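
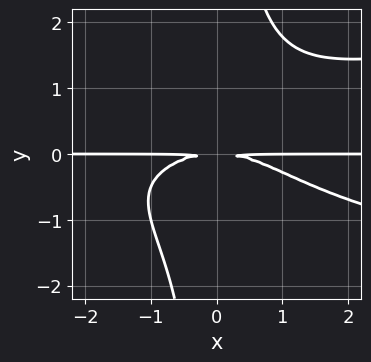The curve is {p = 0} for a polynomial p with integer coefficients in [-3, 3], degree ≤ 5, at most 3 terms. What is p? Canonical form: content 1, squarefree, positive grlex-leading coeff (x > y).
(a) The degree is 4 — a generic line meets the curve in up to 4 points.
(b) Checking where it meets the axes: every point of the x-axis in the box is on the curve.
(c) Fitting integer coefficients to these (and the overall shape) gives p.

2*x*y^3 - x^2*y - 3*y^2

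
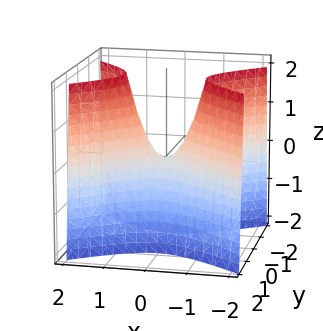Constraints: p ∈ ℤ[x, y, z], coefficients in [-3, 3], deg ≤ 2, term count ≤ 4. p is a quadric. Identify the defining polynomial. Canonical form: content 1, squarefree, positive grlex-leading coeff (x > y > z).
(a) Degree: a saddle surface; a quadric, so deg p = 2.
(b) Symmetries: it's symmetric under y → −y, forcing even powers of y; it's symmetric under x → −x, forcing even powers of x.
(c) Checking where it meets the axes: it meets the y-axis at y = 0 (among the integer gridlines); one z-axis crossing is at z = 0; it crosses the x-axis at the gridline x = 0.
(d) These observations pin down the coefficients.

2*x^2 - 3*y^2 - z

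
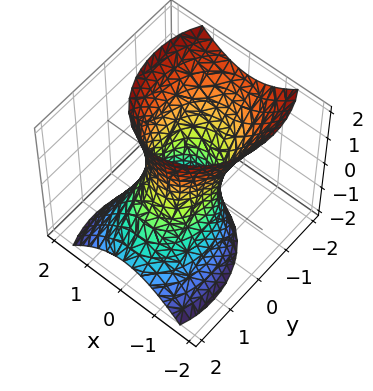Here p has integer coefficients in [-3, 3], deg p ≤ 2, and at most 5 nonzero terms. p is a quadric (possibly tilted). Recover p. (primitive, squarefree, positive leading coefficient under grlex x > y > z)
3*x^2 + 2*y^2 + 2*y*z - z^2 - 2

(a) deg p = 2. No degree-1 surface has this shape.
(b) From the visible intercepts: among the integer gridlines, it crosses the y-axis at y ∈ {-1, 1}; it misses every integer gridline on the z-axis.
(c) Assembling these constraints gives the stated polynomial.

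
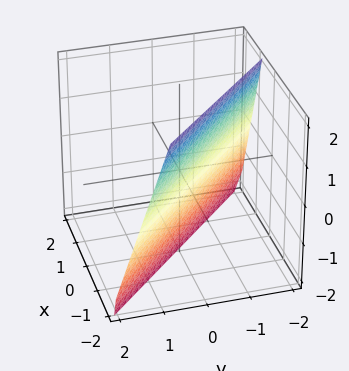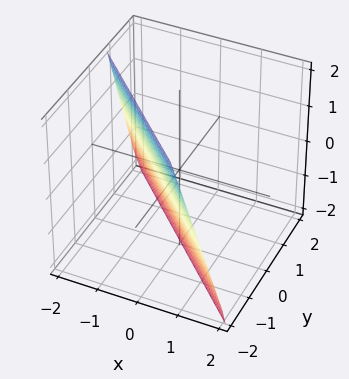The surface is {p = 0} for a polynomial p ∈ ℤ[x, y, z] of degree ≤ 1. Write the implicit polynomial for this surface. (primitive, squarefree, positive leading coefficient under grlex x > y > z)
First, degree: every cross-section is a straight line — this is a plane, so deg p = 1.
Then, checking where it meets the axes: one z-axis crossing is at z = -2.
Finally, fitting integer coefficients to these (and the overall shape) gives p.

3*x + 3*y + z + 2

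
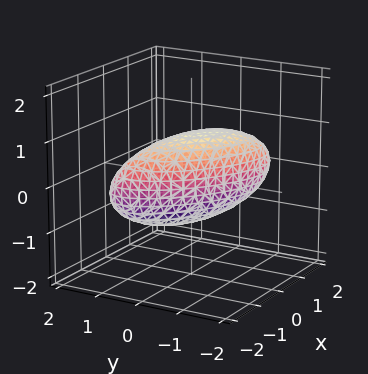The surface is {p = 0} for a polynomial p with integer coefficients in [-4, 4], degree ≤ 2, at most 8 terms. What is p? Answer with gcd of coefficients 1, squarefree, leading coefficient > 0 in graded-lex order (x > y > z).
2*x^2 + 3*x*y + 3*y^2 + y*z + 3*z^2 - 3

The degree is 2 — the shape is more complex than any degree-1 surface.
Reading off the gridlines: the y-axis gridline crossings are at y ∈ {-1, 1}; the z-axis gridline crossings are at z ∈ {-1, 1}.
Together with the visible shape, these determine p as stated.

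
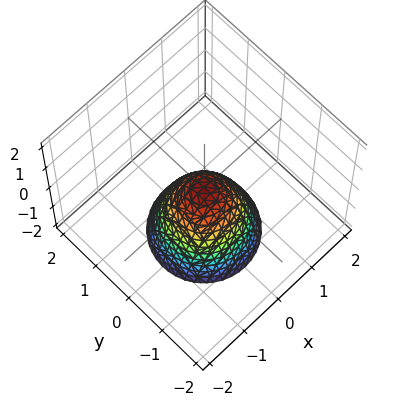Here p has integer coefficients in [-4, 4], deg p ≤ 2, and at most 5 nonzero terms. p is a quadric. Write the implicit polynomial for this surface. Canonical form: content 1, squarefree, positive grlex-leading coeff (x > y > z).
3*x^2 + 3*y^2 + 2*z

First, the degree is 2 — a paraboloid; a quadric.
Then, symmetry: the z-axis is an axis of rotation, so x and y enter only as x² + y².
Next, observable constraints: one y-axis crossing is at y = 0; it meets the z-axis at z = 0 (among the integer gridlines); a circular section at z = -1 has radius between 0 and 1.
Finally, matching integer coefficients to the picture gives p.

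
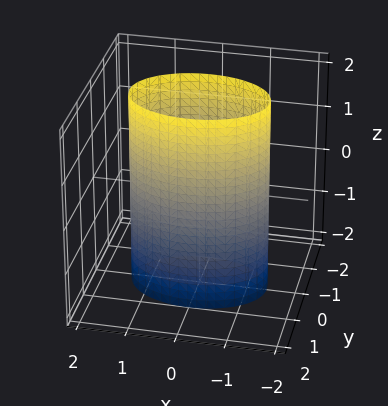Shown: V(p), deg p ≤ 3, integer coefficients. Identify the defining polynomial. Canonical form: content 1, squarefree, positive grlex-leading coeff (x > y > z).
x^2 + 2*y^2 - 2

(a) deg p = 2. A cylinder; a quadric.
(b) Symmetries: the x ↦ −x reflection is a symmetry, so x appears only in even powers; it's symmetric under y → −y, forcing even powers of y; it's symmetric under z → −z, forcing even powers of z.
(c) Against the integer gridlines: among the integer gridlines, it crosses the y-axis at y ∈ {-1, 1}; the surface avoids every integer z-axis point in the box.
(d) Fitting integer coefficients to these (and the overall shape) gives p.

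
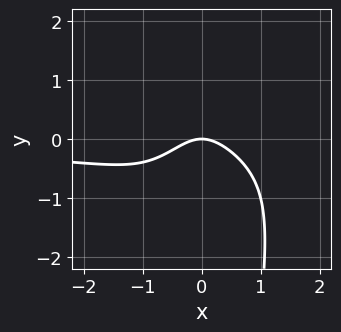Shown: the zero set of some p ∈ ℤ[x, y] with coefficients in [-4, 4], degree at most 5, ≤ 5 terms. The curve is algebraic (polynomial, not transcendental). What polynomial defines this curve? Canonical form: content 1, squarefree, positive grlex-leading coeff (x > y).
(a) Degree: a generic line meets the curve in up to 4 points, so deg p = 4.
(b) Reading off the gridlines: it meets the x-axis at x = 0 (among the integer gridlines); one y-axis crossing is at y = 0.
(c) Fitting integer coefficients to these (and the overall shape) gives p.

2*x^3*y - x^2*y^2 - 3*x^2*y - 3*x^2 - 3*y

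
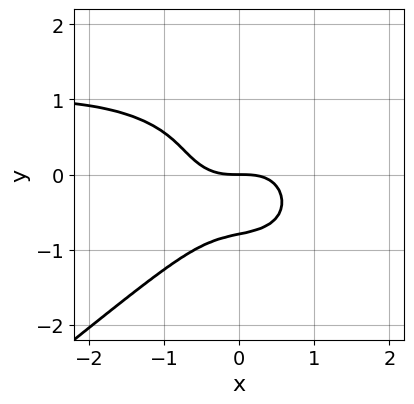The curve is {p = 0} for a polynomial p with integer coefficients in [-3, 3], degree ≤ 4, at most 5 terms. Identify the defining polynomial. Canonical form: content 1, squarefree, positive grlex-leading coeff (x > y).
1. The degree is 4 — no degree-3 curve has this shape.
2. Reading off the gridlines: it crosses the x-axis at the gridline x = 0; it meets the y-axis at y = 0 (among the integer gridlines).
3. Assembling these constraints gives the stated polynomial.

x^3*y - 2*y^4 - x^3 - x*y^2 - y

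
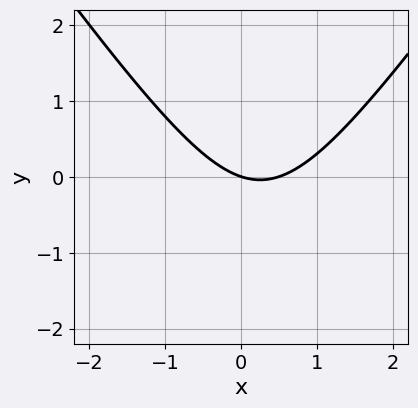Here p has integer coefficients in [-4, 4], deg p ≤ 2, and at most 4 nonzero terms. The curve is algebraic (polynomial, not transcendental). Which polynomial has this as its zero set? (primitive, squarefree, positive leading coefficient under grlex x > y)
1. The degree is 2 — the shape is more complex than any degree-1 curve.
2. Checking where it meets the axes: one y-axis crossing is at y = 0; one x-axis crossing is at x = 0.
3. Matching integer coefficients to the picture gives p.

2*x^2 - y^2 - x - 3*y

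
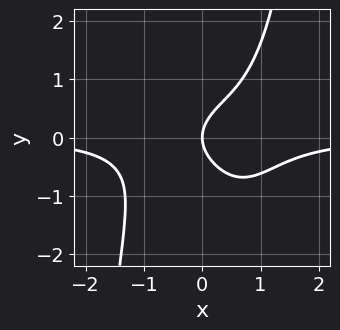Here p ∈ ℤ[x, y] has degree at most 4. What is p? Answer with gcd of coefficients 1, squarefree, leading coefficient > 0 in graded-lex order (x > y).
The degree is 4 — the shape is more complex than any degree-3 curve.
Checking where it meets the axes: one x-axis crossing is at x = 0; it crosses the y-axis at the gridline y = 0.
Putting this together gives p.

x^3*y - y^2 + x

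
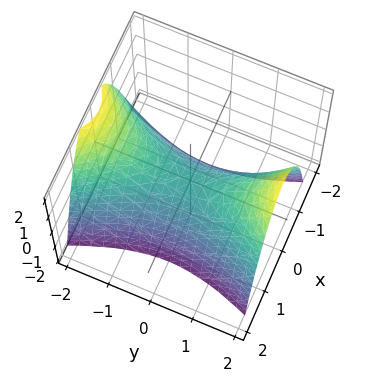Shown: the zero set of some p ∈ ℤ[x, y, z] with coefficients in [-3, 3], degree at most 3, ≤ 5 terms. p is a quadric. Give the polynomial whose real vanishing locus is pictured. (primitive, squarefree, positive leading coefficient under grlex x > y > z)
First, deg p = 2.
Then, symmetries: mirror symmetry x ↦ −x ⇒ only even powers of x; it's symmetric under y → −y, forcing even powers of y.
Next, from the visible intercepts: it meets the z-axis at z = 0 (among the integer gridlines); one x-axis crossing is at x = 0; it meets the y-axis at y = 0 (among the integer gridlines).
Finally, fitting integer coefficients to these (and the overall shape) gives p.

3*x^2 - y^2 + 2*z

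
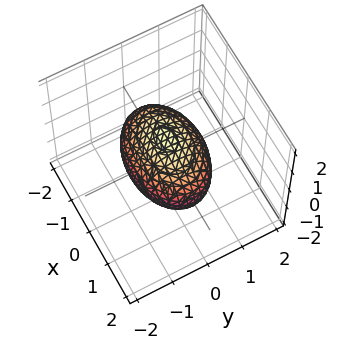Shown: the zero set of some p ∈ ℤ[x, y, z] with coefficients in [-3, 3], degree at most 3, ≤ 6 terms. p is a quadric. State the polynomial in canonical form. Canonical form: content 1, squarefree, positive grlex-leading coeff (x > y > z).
x^2 + 2*y^2 + 2*z^2 - 2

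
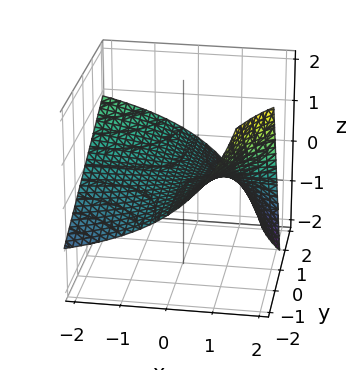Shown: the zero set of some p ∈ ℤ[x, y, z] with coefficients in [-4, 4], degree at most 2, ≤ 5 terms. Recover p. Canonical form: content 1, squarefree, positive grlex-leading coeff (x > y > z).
x*y - x*z + 3*z

(a) Degree: the shape is more complex than any degree-1 surface, so deg p = 2.
(b) From the axis intercepts and sections: it crosses the z-axis at the gridline z = 0; every point of the y-axis in the box is on the surface; every point of the x-axis in the box is on the surface.
(c) The integer polynomial consistent with all of this is the stated p.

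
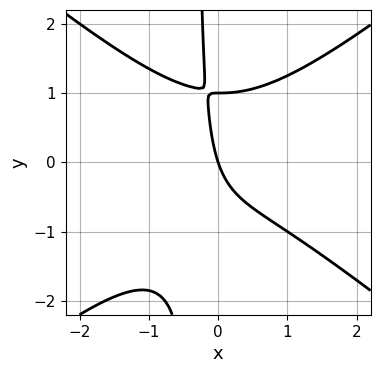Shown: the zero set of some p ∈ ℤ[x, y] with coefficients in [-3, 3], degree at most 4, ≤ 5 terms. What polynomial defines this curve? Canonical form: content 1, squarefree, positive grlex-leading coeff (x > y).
2*x^3 - 3*x*y^2 - y^2 + 3*x + y

1. deg p = 3. No degree-2 curve has this shape.
2. From the axis intercepts and sections: it meets the x-axis at x = 0 (among the integer gridlines); among the integer gridlines, it crosses the y-axis at y ∈ {0, 1}.
3. These observations pin down the coefficients.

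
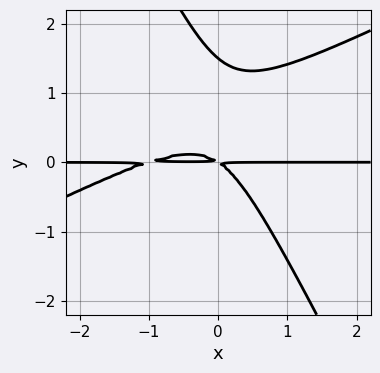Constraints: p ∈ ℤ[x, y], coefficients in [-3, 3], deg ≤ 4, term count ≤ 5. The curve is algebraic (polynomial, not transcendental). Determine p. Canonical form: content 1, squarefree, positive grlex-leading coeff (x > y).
2*x^2*y - 3*x*y^2 - 2*y^3 + 2*x*y + 3*y^2

(a) The degree is 3 — a generic line meets the curve in up to 3 points.
(b) From the axis intercepts and sections: every point of the x-axis in the box is on the curve.
(c) Solving for integer coefficients yields p as stated.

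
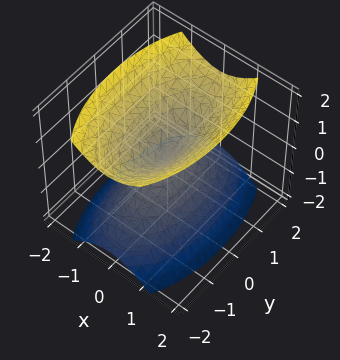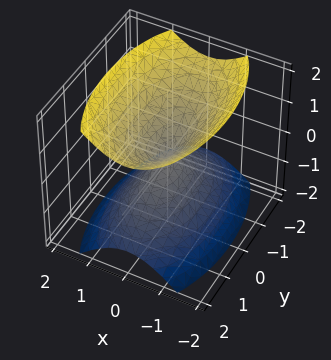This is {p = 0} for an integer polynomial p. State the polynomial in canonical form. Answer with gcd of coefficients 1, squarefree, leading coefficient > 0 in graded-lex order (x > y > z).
3*x^2 + y^2 - 2*z^2

1. The picture has 2 separate pieces. They look like related sheets of one shape, so recover p as a whole.
2. deg p = 2. A double cone through the origin; a quadric.
3. Symmetries: it's symmetric under z → −z, forcing even powers of z; it's symmetric under y → −y, forcing even powers of y; mirror symmetry x ↦ −x ⇒ only even powers of x.
4. From the visible intercepts: one z-axis crossing is at z = 0; one y-axis crossing is at y = 0.
5. The integer polynomial consistent with all of this is the stated p.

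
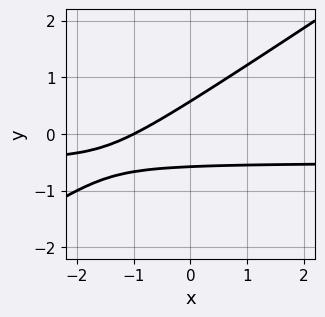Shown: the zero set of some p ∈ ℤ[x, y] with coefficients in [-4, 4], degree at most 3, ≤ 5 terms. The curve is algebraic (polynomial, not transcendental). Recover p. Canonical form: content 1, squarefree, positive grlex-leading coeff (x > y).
2*x*y - 3*y^2 + x + 1

Degree: no degree-1 curve has this shape, so deg p = 2.
Observable constraints: one x-axis crossing is at x = -1.
Matching integer coefficients to the picture gives p.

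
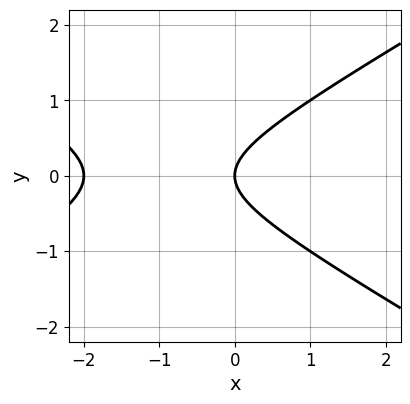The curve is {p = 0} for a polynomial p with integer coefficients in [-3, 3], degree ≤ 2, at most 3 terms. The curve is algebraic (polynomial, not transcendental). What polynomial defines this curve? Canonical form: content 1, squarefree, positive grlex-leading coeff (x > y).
First, deg p = 2. The shape is more complex than any degree-1 curve.
Next, symmetries: the y ↦ −y reflection is a symmetry, so y appears only in even powers.
Next, checking where it meets the axes: the x-axis gridline crossings are at x ∈ {-2, 0}; it meets the y-axis at y = 0 (among the integer gridlines).
Finally, solving for integer coefficients yields p as stated.

x^2 - 3*y^2 + 2*x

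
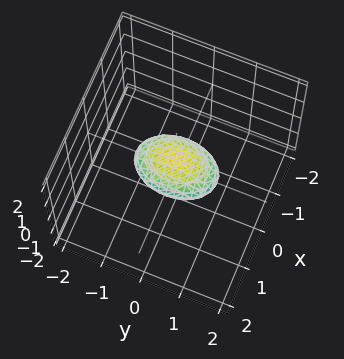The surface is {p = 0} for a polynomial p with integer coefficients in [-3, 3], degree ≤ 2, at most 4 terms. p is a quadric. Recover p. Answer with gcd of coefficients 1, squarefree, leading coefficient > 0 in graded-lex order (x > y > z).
2*x^2 + y^2 + 3*z^2 - 1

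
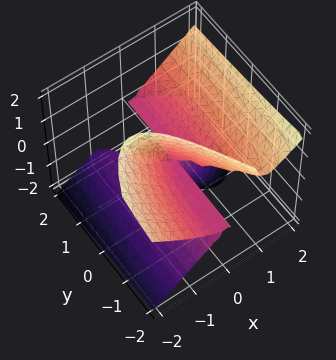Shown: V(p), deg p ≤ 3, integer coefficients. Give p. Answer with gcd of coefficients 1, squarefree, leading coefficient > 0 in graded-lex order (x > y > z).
First, the degree is 3 — no degree-2 surface has this shape.
Next, from the visible intercepts: the visible y-axis segment lies entirely on the surface; it meets the z-axis at z = 0 (among the integer gridlines); it meets the x-axis at x = 0 (among the integer gridlines).
Finally, solving for integer coefficients yields p as stated.

3*x^3 + x*y*z - 3*x*z^2 - 2*y*z^2 - z^3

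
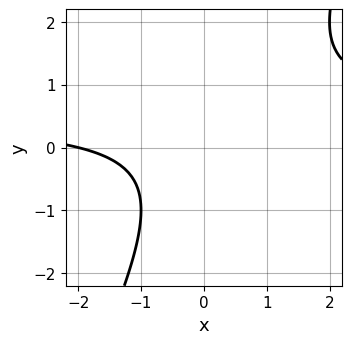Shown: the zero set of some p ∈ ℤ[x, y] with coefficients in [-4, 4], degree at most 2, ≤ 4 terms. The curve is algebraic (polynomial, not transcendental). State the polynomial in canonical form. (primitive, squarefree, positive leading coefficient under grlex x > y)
2*x*y - y^2 - x - 2

deg p = 2. The shape is more complex than any degree-1 curve.
From the visible intercepts: it crosses the x-axis at the gridline x = -2; the curve avoids every integer y-axis point in the box.
The integer polynomial consistent with all of this is the stated p.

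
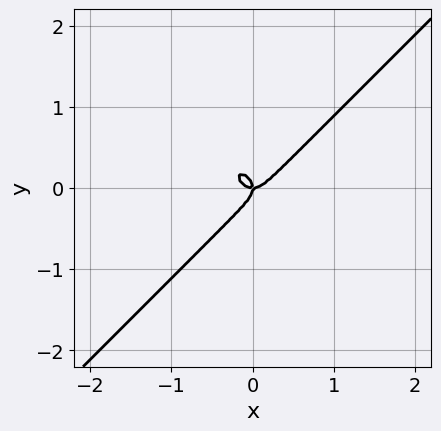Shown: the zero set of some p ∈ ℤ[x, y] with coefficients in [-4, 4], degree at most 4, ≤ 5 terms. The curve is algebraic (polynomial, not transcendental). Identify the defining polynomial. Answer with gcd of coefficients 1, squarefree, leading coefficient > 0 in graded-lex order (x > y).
(a) Degree: the shape is more complex than any degree-2 curve, so deg p = 3.
(b) From the visible intercepts: it meets the y-axis at y = 0 (among the integer gridlines); it crosses the x-axis at the gridline x = 0.
(c) Assembling these constraints gives the stated polynomial.

3*x^3 - 3*y^3 - x*y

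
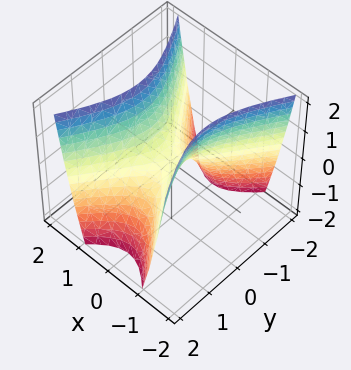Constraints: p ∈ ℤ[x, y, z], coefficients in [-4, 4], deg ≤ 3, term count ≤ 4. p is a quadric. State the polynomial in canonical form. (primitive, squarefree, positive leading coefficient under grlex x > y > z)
2*x^2 - y^2 - z

First, degree: a hyperbolic paraboloid; a quadric, so deg p = 2.
Next, symmetries: mirror symmetry x ↦ −x ⇒ only even powers of x; the y ↦ −y reflection is a symmetry, so y appears only in even powers.
Then, from the visible intercepts: one y-axis crossing is at y = 0; it meets the x-axis at x = 0 (among the integer gridlines); it crosses the z-axis at the gridline z = 0.
Finally, matching integer coefficients to the picture gives p.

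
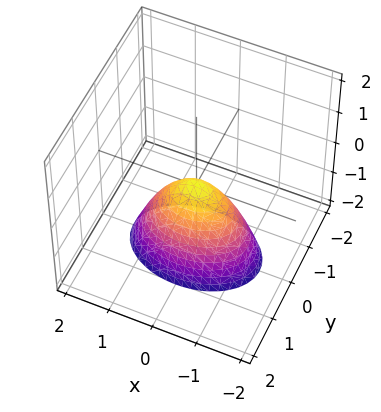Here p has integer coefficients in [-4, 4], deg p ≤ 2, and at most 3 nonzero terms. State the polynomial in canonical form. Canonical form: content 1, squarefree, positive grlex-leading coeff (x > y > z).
x^2 + 2*y^2 + z

(a) The degree is 2 — a paraboloid; a quadric.
(b) Symmetries: it's symmetric under y → −y, forcing even powers of y; the x ↦ −x reflection is a symmetry, so x appears only in even powers.
(c) From the axis intercepts and sections: it crosses the x-axis at the gridline x = 0; one z-axis crossing is at z = 0; it meets the y-axis at y = 0 (among the integer gridlines).
(d) Together with the visible shape, these determine p as stated.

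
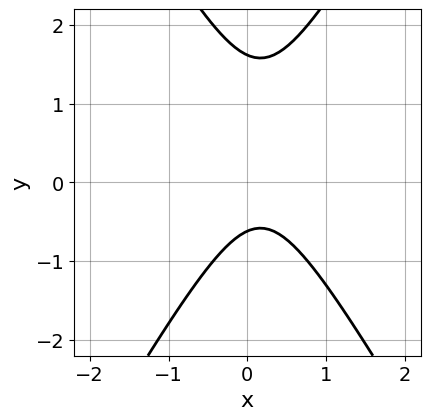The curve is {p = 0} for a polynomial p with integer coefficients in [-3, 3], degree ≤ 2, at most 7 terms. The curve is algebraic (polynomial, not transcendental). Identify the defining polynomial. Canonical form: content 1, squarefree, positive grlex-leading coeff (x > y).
3*x^2 - y^2 - x + y + 1

1. The degree is 2 — the shape is more complex than any degree-1 curve.
2. Against the integer gridlines: it misses every integer gridline on the x-axis.
3. Putting this together gives p.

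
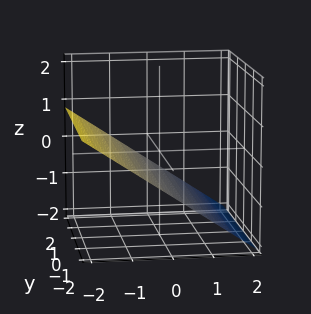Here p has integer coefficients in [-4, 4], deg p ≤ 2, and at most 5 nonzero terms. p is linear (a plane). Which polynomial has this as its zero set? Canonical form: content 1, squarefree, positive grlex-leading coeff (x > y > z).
2*x + 3*z + 2

Degree: every cross-section is a straight line — this is a plane, so deg p = 1.
Checking where it meets the axes: the surface avoids every integer y-axis point in the box; it meets the x-axis at x = -1 (among the integer gridlines).
Fitting integer coefficients to these (and the overall shape) gives p.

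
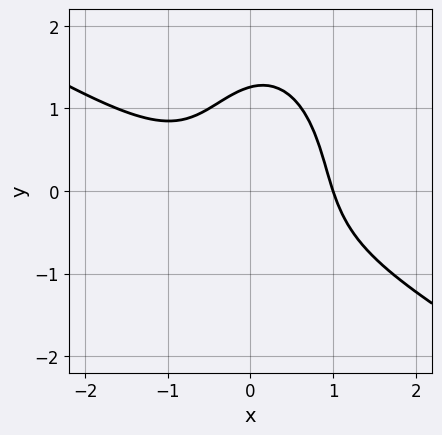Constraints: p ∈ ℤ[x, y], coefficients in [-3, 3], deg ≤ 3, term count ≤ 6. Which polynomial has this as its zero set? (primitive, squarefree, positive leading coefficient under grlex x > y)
First, the degree is 3 — a generic line meets the curve in up to 3 points.
Then, observable constraints: it crosses the x-axis at the gridline x = 1.
Finally, the integer polynomial consistent with all of this is the stated p.

2*x^3 + 3*x^2*y + y^3 - x*y - 2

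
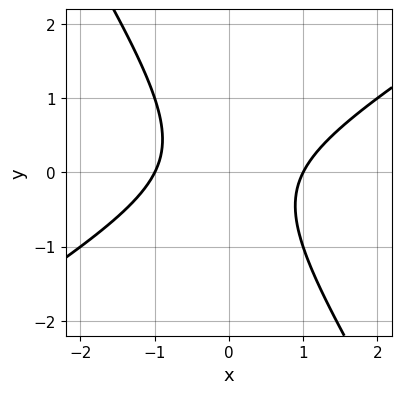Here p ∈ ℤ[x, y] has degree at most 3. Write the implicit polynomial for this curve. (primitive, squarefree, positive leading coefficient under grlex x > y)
x^2 - x*y - y^2 - 1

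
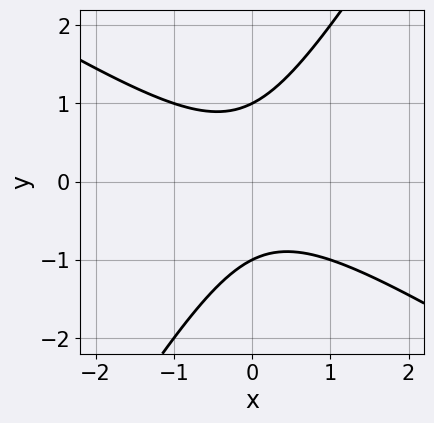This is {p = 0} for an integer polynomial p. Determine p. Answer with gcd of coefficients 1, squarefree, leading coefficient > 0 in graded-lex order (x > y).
x^2 + x*y - y^2 + 1

(a) The degree is 2 — the shape is more complex than any degree-1 curve.
(b) Against the integer gridlines: the y-axis gridline crossings are at y ∈ {-1, 1}; no x-intercept at any integer in the box.
(c) These observations pin down the coefficients.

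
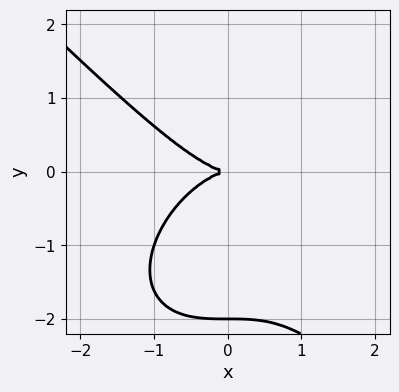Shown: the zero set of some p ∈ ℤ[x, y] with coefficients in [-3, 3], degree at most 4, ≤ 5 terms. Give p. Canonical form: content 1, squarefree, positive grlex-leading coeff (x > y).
x^3 + y^3 + 2*y^2

(a) deg p = 3.
(b) Against the integer gridlines: one x-axis crossing is at x = 0; among the integer gridlines, it crosses the y-axis at y ∈ {-2, 0}.
(c) Solving for integer coefficients yields p as stated.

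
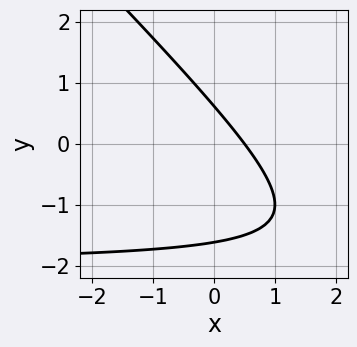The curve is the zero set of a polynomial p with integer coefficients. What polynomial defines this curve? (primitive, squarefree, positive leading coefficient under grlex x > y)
x*y + y^2 + 2*x + y - 1

First, degree: the shape is more complex than any degree-1 curve, so deg p = 2.
Finally, the integer polynomial consistent with all of this is the stated p.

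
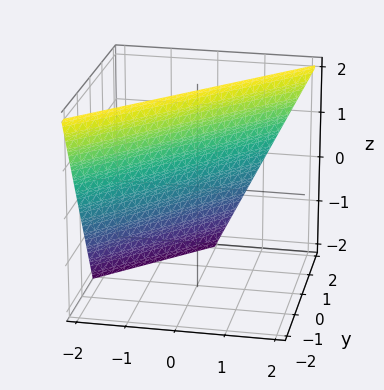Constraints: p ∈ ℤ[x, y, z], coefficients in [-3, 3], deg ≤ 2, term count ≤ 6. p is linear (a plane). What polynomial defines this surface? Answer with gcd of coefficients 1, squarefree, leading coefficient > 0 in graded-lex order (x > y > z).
(a) Degree: the surface is flat (a plane), so deg p = 1.
(b) Observable constraints: it crosses the x-axis at the gridline x = -1; one y-axis crossing is at y = 1; one z-axis crossing is at z = 2.
(c) Assembling these constraints gives the stated polynomial.

2*x - 2*y - z + 2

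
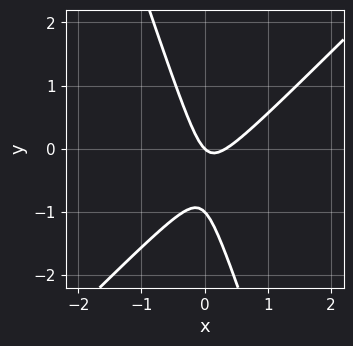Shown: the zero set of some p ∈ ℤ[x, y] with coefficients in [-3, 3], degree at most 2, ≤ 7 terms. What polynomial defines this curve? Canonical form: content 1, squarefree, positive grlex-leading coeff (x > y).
3*x^2 - 2*x*y - y^2 - x - y

1. The degree is 2 — a generic line meets the curve in up to 2 points.
2. Against the integer gridlines: it crosses the x-axis at the gridline x = 0; among the integer gridlines, it crosses the y-axis at y ∈ {-1, 0}.
3. Putting this together gives p.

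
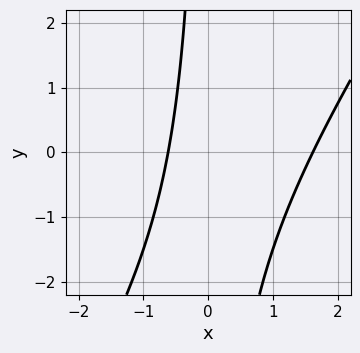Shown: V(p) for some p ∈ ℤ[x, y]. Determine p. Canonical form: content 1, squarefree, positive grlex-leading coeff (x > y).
The degree is 2 — the shape is more complex than any degree-1 curve.
From the axis intercepts and sections: no y-intercept at any integer in the box.
Solving for integer coefficients yields p as stated.

3*x^2 - 2*x*y - 3*x - 3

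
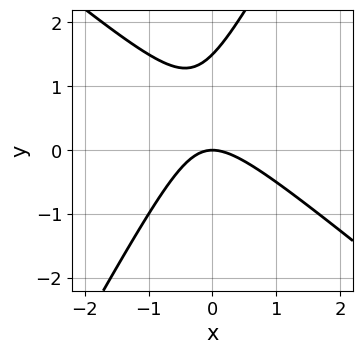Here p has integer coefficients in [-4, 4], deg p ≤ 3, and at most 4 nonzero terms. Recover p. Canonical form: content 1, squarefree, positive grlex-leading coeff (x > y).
The degree is 2 — no degree-1 curve has this shape.
Observable constraints: one x-axis crossing is at x = 0; one y-axis crossing is at y = 0.
Fitting integer coefficients to these (and the overall shape) gives p.

3*x^2 + 2*x*y - 2*y^2 + 3*y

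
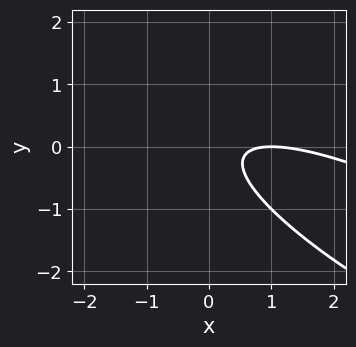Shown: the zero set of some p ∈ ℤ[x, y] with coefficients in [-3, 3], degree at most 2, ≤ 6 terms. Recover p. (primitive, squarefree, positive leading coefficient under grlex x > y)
x^2 + 3*x*y + 3*y^2 - 2*x + 1

First, degree: a generic line meets the curve in up to 2 points, so deg p = 2.
Next, checking where it meets the axes: one x-axis crossing is at x = 1; the curve avoids every integer y-axis point in the box.
Finally, assembling these constraints gives the stated polynomial.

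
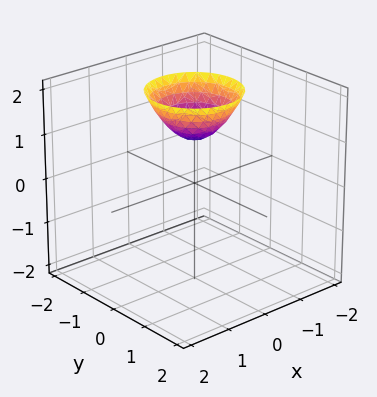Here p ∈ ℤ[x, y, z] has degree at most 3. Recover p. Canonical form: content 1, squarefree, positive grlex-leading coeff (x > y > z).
The degree is 2 — no degree-1 surface has this shape.
Symmetry: every cross-section ⟂ z is a circle, so x, y appear only via x² + y².
Checking where it meets the axes: it meets the z-axis at z = 1 (among the integer gridlines); it misses every integer gridline on the x-axis; a circular section at z = 2 has radius exactly 1.
Solving for integer coefficients yields p as stated.

x^2 + y^2 - z + 1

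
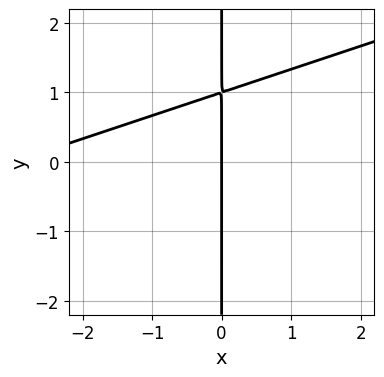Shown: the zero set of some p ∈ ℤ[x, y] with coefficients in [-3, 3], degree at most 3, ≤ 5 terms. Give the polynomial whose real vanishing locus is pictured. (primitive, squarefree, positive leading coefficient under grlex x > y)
First, the degree is 2 — no degree-1 curve has this shape.
Then, reading off the gridlines: it crosses the x-axis at the gridline x = 0; every point of the y-axis in the box is on the curve.
Finally, together with the visible shape, these determine p as stated.

x^2 - 3*x*y + 3*x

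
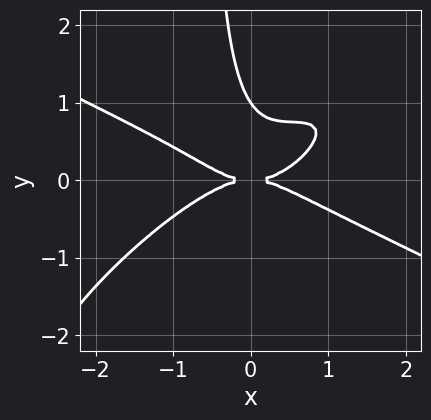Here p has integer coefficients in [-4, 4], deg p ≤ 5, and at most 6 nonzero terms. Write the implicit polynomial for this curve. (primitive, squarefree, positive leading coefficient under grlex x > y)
x^4 - 3*x^2*y^2 + 3*x*y^3 + 2*y^3 - 2*y^2

First, degree: the shape is more complex than any degree-3 curve, so deg p = 4.
Then, checking where it meets the axes: it crosses the x-axis at the gridline x = 0; among the integer gridlines, it crosses the y-axis at y ∈ {0, 1}.
Finally, fitting integer coefficients to these (and the overall shape) gives p.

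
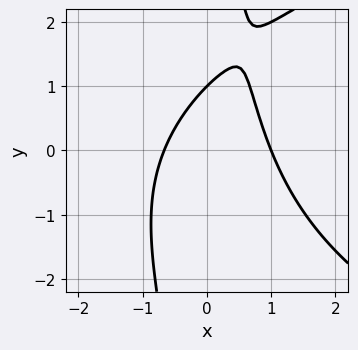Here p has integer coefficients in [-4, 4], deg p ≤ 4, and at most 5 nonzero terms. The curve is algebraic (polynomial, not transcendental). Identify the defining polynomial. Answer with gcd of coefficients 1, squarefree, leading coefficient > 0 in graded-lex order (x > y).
1. Degree: a generic line meets the curve in up to 3 points, so deg p = 3.
2. From the axis intercepts and sections: it crosses the y-axis at the gridline y = 1; it meets the x-axis at x = 1 (among the integer gridlines).
3. Together with the visible shape, these determine p as stated.

x*y^2 - 3*x^2 + x - 2*y + 2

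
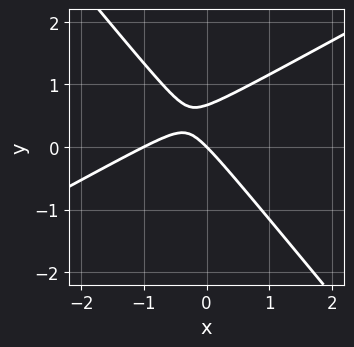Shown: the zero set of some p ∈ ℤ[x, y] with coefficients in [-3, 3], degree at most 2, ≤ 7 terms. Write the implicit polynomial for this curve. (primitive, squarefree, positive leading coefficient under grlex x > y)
(a) The degree is 2 — a generic line meets the curve in up to 2 points.
(b) Observable constraints: the x-axis gridline crossings are at x ∈ {-1, 0}; it meets the y-axis at y = 0 (among the integer gridlines).
(c) Matching integer coefficients to the picture gives p.

2*x^2 - 2*x*y - 3*y^2 + 2*x + 2*y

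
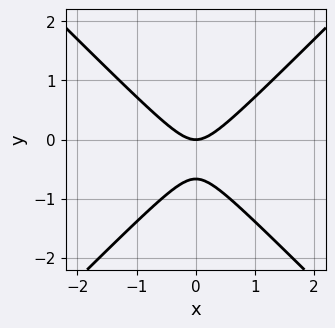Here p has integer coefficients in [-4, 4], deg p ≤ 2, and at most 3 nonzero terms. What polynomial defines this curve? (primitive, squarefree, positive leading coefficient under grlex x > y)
3*x^2 - 3*y^2 - 2*y

(a) deg p = 2. No degree-1 curve has this shape.
(b) Symmetries: mirror symmetry x ↦ −x ⇒ only even powers of x.
(c) Reading off the gridlines: it crosses the x-axis at the gridline x = 0; it crosses the y-axis at the gridline y = 0.
(d) Solving for integer coefficients yields p as stated.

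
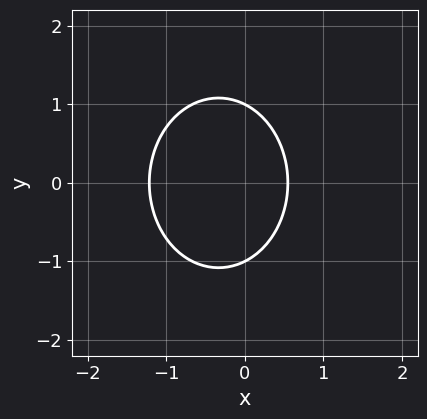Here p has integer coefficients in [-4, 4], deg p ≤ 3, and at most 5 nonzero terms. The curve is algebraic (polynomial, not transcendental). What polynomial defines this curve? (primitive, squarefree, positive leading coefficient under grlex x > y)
3*x^2 + 2*y^2 + 2*x - 2

(a) deg p = 2. No degree-1 curve has this shape.
(b) Symmetries: it's symmetric under y → −y, forcing even powers of y.
(c) From the axis intercepts and sections: the y-axis gridline crossings are at y ∈ {-1, 1}.
(d) Assembling these constraints gives the stated polynomial.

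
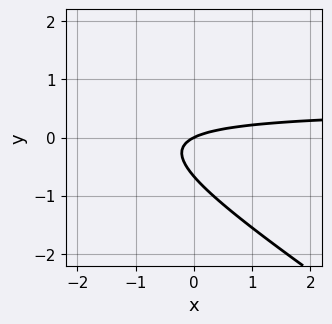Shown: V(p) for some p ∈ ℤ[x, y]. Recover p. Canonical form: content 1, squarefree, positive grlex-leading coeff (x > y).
First, degree: no degree-1 curve has this shape, so deg p = 2.
Then, from the axis intercepts and sections: it meets the y-axis at y = 0 (among the integer gridlines); it crosses the x-axis at the gridline x = 0.
Finally, these observations pin down the coefficients.

2*x*y + 3*y^2 - x + 2*y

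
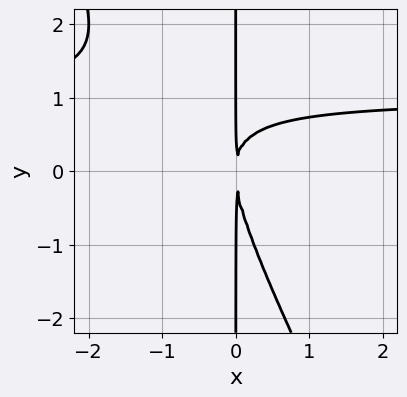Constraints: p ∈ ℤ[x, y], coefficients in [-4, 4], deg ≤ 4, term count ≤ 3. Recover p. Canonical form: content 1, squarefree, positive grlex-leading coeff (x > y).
2*x^2*y + x*y^2 - 2*x^2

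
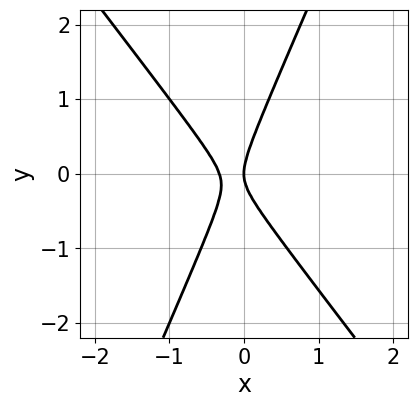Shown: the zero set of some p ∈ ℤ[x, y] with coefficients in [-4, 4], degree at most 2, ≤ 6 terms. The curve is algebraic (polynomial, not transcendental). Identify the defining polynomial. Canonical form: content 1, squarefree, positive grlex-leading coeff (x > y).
3*x^2 + x*y - y^2 + x

deg p = 2. The shape is more complex than any degree-1 curve.
From the axis intercepts and sections: it meets the y-axis at y = 0 (among the integer gridlines); one x-axis crossing is at x = 0.
Together with the visible shape, these determine p as stated.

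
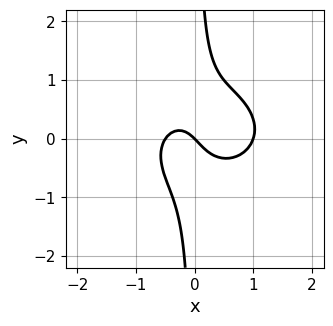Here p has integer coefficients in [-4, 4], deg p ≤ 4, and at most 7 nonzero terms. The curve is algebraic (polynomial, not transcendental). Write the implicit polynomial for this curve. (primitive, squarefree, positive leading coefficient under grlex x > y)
First, the degree is 3 — a generic line meets the curve in up to 3 points.
Next, reading off the gridlines: among the integer gridlines, it crosses the x-axis at x ∈ {0, 1}; it crosses the y-axis at the gridline y = 0.
Finally, assembling these constraints gives the stated polynomial.

2*x^3 + 3*x*y^2 - x^2 - x - y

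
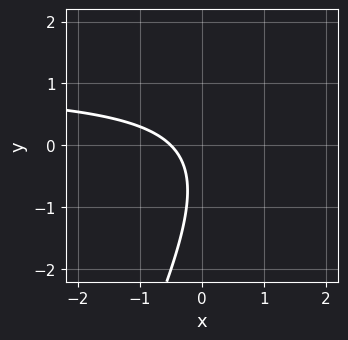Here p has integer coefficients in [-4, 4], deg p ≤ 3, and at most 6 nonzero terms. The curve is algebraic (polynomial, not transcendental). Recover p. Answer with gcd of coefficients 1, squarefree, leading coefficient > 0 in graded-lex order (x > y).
1. deg p = 2. The shape is more complex than any degree-1 curve.
2. Checking where it meets the axes: no y-intercept at any integer in the box.
3. Assembling these constraints gives the stated polynomial.

2*x*y - y^2 - 2*x - y - 1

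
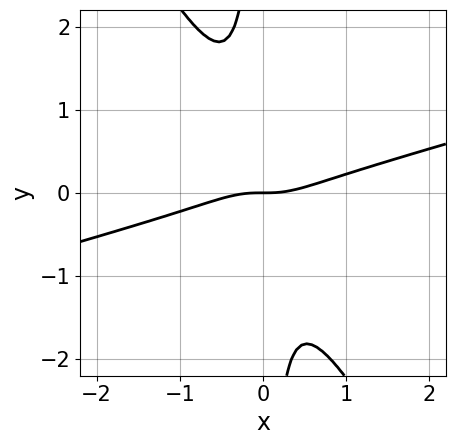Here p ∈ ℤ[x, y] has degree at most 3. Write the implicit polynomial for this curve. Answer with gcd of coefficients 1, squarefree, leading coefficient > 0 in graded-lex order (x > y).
x^3 - 3*x^2*y - 2*x*y^2 - y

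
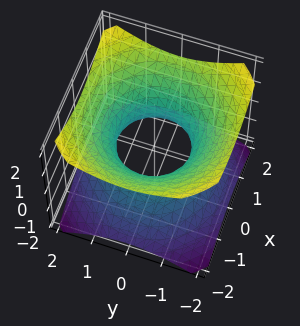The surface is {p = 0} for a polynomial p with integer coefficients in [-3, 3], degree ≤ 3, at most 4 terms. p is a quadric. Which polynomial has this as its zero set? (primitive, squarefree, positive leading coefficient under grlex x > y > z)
2*x^2 + 2*y^2 - 3*z^2 - 2

1. deg p = 2. One connected sheet with a waist; a quadric.
2. Symmetries: rotational symmetry about the z-axis ⇒ p depends on x, y only through x² + y²; the z ↦ −z reflection is a symmetry, so z appears only in even powers.
3. Reading off the gridlines: the surface avoids every integer z-axis point in the box; a circular section at z = -1 has radius between 1 and 2; the x-axis gridline crossings are at x ∈ {-1, 1}.
4. The integer polynomial consistent with all of this is the stated p. Check: (0, 1, 0) on the y-axis lies on the surface, and p(0, 1, 0) = 0. ✓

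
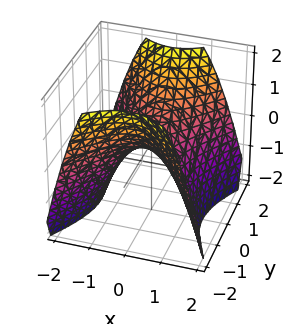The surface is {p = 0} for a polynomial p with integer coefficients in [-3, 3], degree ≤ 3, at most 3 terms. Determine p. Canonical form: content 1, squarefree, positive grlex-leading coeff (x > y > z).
3*x^2 - 2*y^2 + 3*z

(a) deg p = 2. A saddle surface; a quadric.
(b) Symmetries: the y ↦ −y reflection is a symmetry, so y appears only in even powers; it's symmetric under x → −x, forcing even powers of x.
(c) From the axis intercepts and sections: one z-axis crossing is at z = 0; it crosses the y-axis at the gridline y = 0; it crosses the x-axis at the gridline x = 0.
(d) Matching integer coefficients to the picture gives p.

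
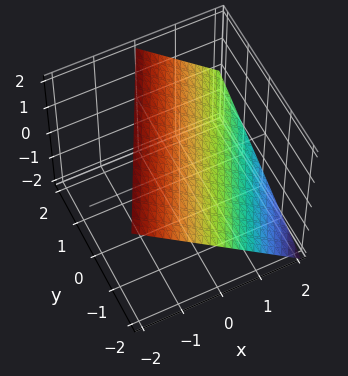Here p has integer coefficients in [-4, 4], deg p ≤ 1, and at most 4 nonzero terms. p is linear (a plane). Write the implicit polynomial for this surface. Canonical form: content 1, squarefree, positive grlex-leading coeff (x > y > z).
deg p = 1.
From the visible intercepts: one z-axis crossing is at z = 1; it crosses the x-axis at the gridline x = 1; one y-axis crossing is at y = -2.
Together with the visible shape, these determine p as stated.

2*x - y + 2*z - 2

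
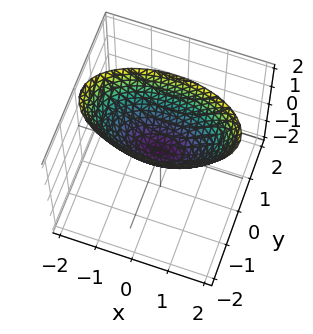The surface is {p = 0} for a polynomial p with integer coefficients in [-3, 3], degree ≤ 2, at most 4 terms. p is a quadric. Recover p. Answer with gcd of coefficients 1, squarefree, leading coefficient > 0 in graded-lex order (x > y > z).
First, degree: a paraboloid; a quadric, so deg p = 2.
Then, symmetries: the x ↦ −x reflection is a symmetry, so x appears only in even powers; mirror symmetry y ↦ −y ⇒ only even powers of y.
Next, observable constraints: one z-axis crossing is at z = 0; it meets the y-axis at y = 0 (among the integer gridlines); it meets the x-axis at x = 0 (among the integer gridlines).
Finally, matching integer coefficients to the picture gives p.

x^2 + 3*y^2 - 2*z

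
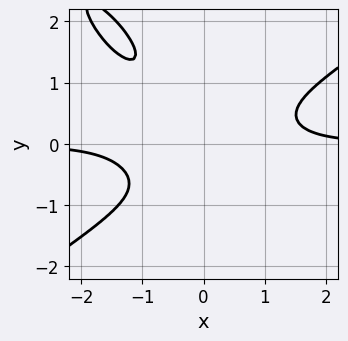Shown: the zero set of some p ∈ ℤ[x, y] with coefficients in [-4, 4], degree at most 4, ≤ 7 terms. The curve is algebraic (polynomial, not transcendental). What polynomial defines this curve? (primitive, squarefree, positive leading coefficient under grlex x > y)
2*x^3*y - 3*x*y^3 - 2*y^4 - 2*x*y^2 - 2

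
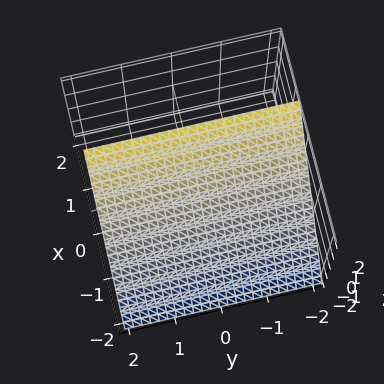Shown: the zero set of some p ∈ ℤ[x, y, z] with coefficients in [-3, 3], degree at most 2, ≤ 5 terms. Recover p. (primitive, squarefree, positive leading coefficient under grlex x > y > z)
The degree is 1 — the surface is flat (a plane).
From the visible intercepts: it crosses the z-axis at the gridline z = 1; the surface avoids every integer y-axis point in the box.
Fitting integer coefficients to these (and the overall shape) gives p.

3*x - 2*z + 2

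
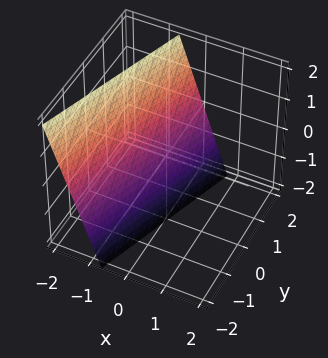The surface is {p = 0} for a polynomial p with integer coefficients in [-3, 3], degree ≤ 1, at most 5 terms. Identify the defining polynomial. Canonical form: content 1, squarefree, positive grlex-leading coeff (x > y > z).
(a) deg p = 1.
(b) Checking where it meets the axes: it meets the z-axis at z = -2 (among the integer gridlines); it meets the y-axis at y = 2 (among the integer gridlines).
(c) The integer polynomial consistent with all of this is the stated p.

3*x - y + z + 2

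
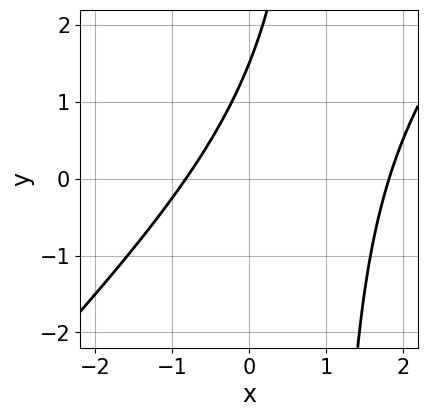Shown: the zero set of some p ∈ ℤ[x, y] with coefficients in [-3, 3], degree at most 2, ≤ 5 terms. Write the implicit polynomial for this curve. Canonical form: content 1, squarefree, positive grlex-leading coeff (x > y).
2*x^2 - 2*x*y - 2*x + 2*y - 3

First, degree: no degree-1 curve has this shape, so deg p = 2.
Finally, putting this together gives p.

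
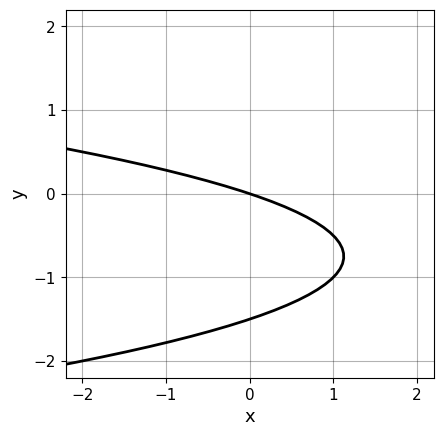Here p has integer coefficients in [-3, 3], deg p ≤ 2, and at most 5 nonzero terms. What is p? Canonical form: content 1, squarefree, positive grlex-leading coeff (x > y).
deg p = 2.
Observable constraints: it meets the y-axis at y = 0 (among the integer gridlines); it meets the x-axis at x = 0 (among the integer gridlines).
Fitting integer coefficients to these (and the overall shape) gives p.

2*y^2 + x + 3*y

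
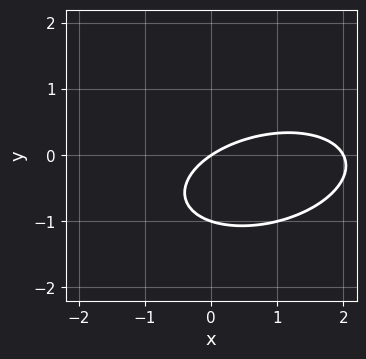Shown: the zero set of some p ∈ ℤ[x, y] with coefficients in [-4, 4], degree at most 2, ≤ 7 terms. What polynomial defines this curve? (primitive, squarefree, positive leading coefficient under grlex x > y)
x^2 - x*y + 3*y^2 - 2*x + 3*y

First, the degree is 2 — the shape is more complex than any degree-1 curve.
Then, checking where it meets the axes: among the integer gridlines, it crosses the y-axis at y ∈ {-1, 0}; the x-axis gridline crossings are at x ∈ {0, 2}.
Finally, solving for integer coefficients yields p as stated.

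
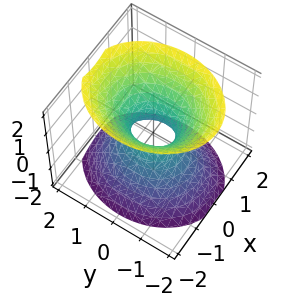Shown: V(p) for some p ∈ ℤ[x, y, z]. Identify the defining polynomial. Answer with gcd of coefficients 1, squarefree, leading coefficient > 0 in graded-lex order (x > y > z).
3*x^2 + 2*y^2 - 2*z^2 - 1

1. The degree is 2 — one connected sheet with a waist; a quadric.
2. Symmetries: the y ↦ −y reflection is a symmetry, so y appears only in even powers; mirror symmetry z ↦ −z ⇒ only even powers of z; it's symmetric under x → −x, forcing even powers of x.
3. From the axis intercepts and sections: it misses every integer gridline on the z-axis.
4. These observations pin down the coefficients.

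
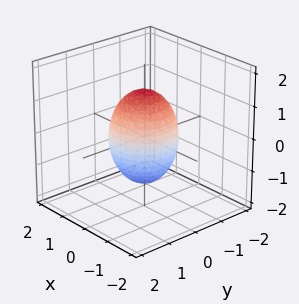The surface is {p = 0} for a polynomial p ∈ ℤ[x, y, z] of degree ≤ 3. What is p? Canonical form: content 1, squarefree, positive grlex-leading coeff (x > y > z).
2*x^2 + 2*y^2 + z^2 - 2

(a) deg p = 2. A closed, bounded, convex surface; a quadric.
(b) Symmetries: the surface is invariant under rotation about z: p = q(x² + y², z); mirror symmetry z ↦ −z ⇒ only even powers of z.
(c) Observable constraints: among the integer gridlines, it crosses the y-axis at y ∈ {-1, 1}; the x-axis gridline crossings are at x ∈ {-1, 1}; a circular section at z = -1 has radius between 0 and 1.
(d) Assembling these constraints gives the stated polynomial.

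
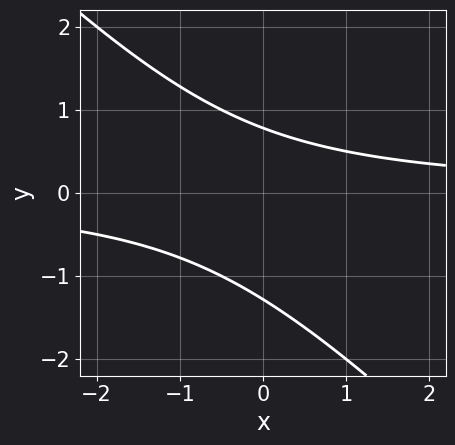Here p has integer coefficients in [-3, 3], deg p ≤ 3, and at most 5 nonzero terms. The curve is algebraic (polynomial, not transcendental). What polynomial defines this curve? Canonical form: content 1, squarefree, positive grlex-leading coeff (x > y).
2*x*y + 2*y^2 + y - 2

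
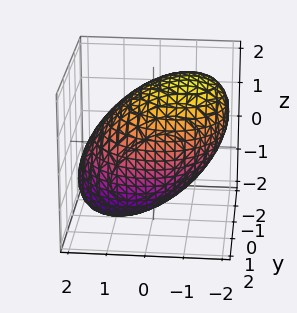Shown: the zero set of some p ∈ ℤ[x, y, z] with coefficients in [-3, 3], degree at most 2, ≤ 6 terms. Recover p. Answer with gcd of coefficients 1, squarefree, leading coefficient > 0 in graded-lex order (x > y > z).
x^2 + x*z + y^2 + z^2 - 3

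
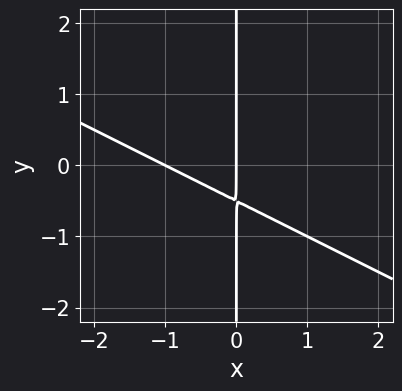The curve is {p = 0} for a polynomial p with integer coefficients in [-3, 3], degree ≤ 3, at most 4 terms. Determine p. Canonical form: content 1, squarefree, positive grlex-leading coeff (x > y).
1. deg p = 2.
2. Reading off the gridlines: the x-axis gridline crossings are at x ∈ {-1, 0}; every point of the y-axis in the box is on the curve.
3. Solving for integer coefficients yields p as stated.

x^2 + 2*x*y + x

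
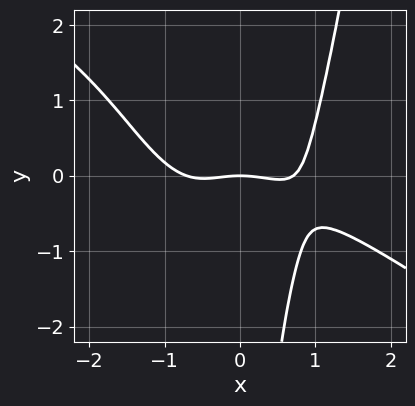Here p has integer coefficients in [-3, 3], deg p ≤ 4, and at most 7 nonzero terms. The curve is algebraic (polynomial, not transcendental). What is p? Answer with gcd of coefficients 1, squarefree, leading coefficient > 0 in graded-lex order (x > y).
2*x^4 + 3*x^3*y - 2*x*y^2 - x^2 - 3*y

Degree: a generic line meets the curve in up to 4 points, so deg p = 4.
From the axis intercepts and sections: it crosses the y-axis at the gridline y = 0; it meets the x-axis at x = 0 (among the integer gridlines).
Putting this together gives p.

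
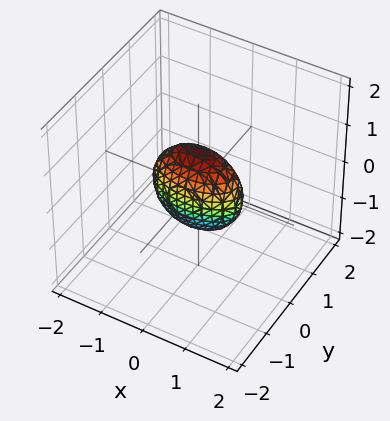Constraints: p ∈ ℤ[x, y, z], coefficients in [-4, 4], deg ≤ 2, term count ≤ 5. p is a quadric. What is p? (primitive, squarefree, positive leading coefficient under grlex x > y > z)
1. deg p = 2.
2. Symmetries: the y ↦ −y reflection is a symmetry, so y appears only in even powers; it's symmetric under x → −x, forcing even powers of x; it's symmetric under z → −z, forcing even powers of z.
3. From the axis intercepts and sections: among the integer gridlines, it crosses the z-axis at z ∈ {-1, 1}; among the integer gridlines, it crosses the x-axis at x ∈ {-1, 1}.
4. Together with the visible shape, these determine p as stated.

x^2 + 3*y^2 + z^2 - 1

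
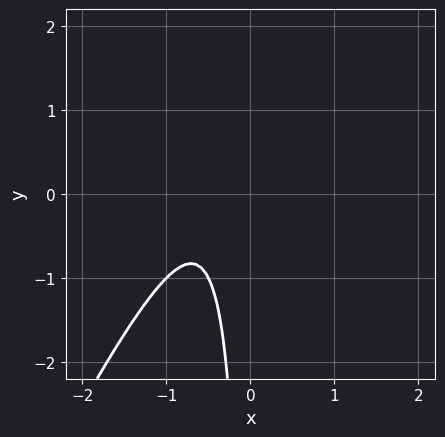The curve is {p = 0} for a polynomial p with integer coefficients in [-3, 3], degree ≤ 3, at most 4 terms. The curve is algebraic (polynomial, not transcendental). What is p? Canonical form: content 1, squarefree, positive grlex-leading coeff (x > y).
(a) deg p = 2. No degree-1 curve has this shape.
(b) From the visible intercepts: it misses every integer gridline on the y-axis; it misses every integer gridline on the x-axis.
(c) Together with the visible shape, these determine p as stated.

2*x^2 - x*y + 2*x + 1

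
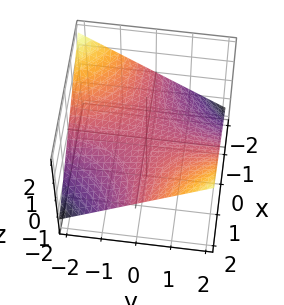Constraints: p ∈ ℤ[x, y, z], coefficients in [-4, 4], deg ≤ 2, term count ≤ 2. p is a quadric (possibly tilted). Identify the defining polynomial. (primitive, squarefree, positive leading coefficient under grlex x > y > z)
x*y - 3*z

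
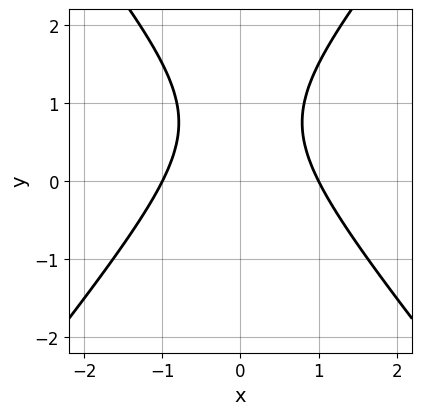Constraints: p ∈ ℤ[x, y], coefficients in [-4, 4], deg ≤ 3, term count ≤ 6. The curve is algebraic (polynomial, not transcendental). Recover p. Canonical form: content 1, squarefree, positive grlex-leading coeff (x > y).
3*x^2 - 2*y^2 + 3*y - 3

(a) deg p = 2.
(b) Symmetries: mirror symmetry x ↦ −x ⇒ only even powers of x.
(c) Against the integer gridlines: among the integer gridlines, it crosses the x-axis at x ∈ {-1, 1}; no y-intercept at any integer in the box.
(d) Matching integer coefficients to the picture gives p.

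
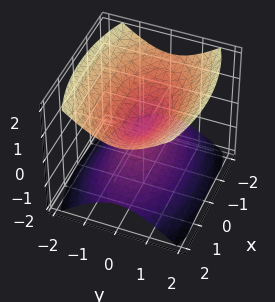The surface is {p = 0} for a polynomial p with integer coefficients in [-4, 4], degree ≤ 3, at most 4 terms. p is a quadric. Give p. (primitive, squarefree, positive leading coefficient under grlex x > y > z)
x^2 + 3*y^2 - 3*z^2

(a) The picture has 2 separate pieces. They look like related sheets of one shape, so recover p as a whole.
(b) Degree: two nappes meeting at a single point; a quadric, so deg p = 2.
(c) Symmetries: mirror symmetry z ↦ −z ⇒ only even powers of z; it's symmetric under x → −x, forcing even powers of x; mirror symmetry y ↦ −y ⇒ only even powers of y.
(d) From the visible intercepts: it meets the y-axis at y = 0 (among the integer gridlines); it meets the z-axis at z = 0 (among the integer gridlines); one x-axis crossing is at x = 0.
(e) Putting this together gives p.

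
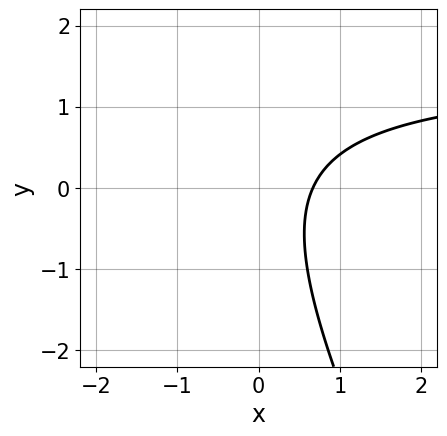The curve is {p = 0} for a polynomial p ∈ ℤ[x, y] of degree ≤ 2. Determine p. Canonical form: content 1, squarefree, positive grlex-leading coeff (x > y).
1. deg p = 2. A generic line meets the curve in up to 2 points.
2. Against the integer gridlines: no y-intercept at any integer in the box.
3. Assembling these constraints gives the stated polynomial.

2*x*y + y^2 - 3*x + 2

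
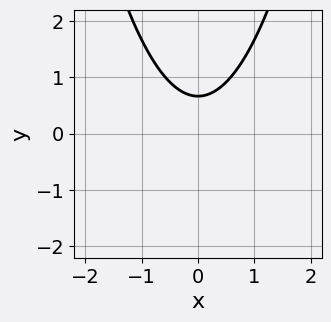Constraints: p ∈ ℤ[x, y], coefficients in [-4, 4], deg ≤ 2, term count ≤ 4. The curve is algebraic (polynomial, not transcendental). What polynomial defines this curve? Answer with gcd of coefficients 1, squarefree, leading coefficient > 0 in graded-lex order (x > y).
3*x^2 - 3*y + 2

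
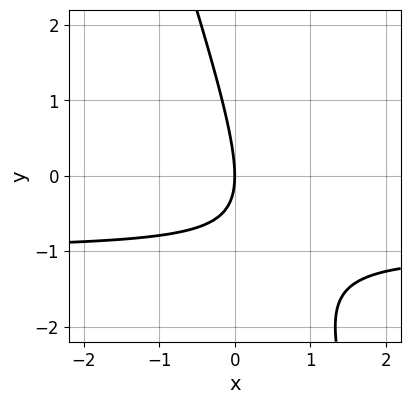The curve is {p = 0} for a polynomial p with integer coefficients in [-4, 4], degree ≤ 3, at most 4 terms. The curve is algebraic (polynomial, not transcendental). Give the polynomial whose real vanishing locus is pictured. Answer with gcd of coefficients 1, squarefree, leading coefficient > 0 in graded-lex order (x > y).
3*x*y + y^2 + 3*x

(a) deg p = 2. A generic line meets the curve in up to 2 points.
(b) From the axis intercepts and sections: it crosses the y-axis at the gridline y = 0; it crosses the x-axis at the gridline x = 0.
(c) Together with the visible shape, these determine p as stated.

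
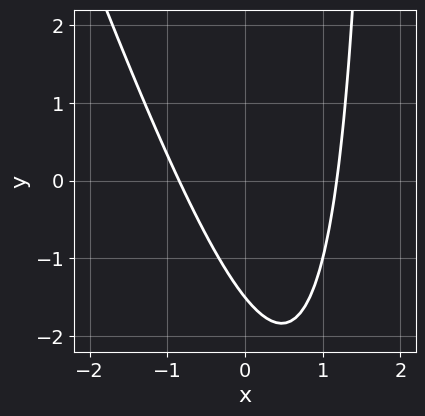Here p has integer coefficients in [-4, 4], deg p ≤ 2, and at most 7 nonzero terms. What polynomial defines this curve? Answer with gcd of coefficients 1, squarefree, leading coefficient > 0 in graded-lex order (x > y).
3*x^2 + x*y - x - 2*y - 3

1. The degree is 2 — no degree-1 curve has this shape.
2. The integer polynomial consistent with all of this is the stated p.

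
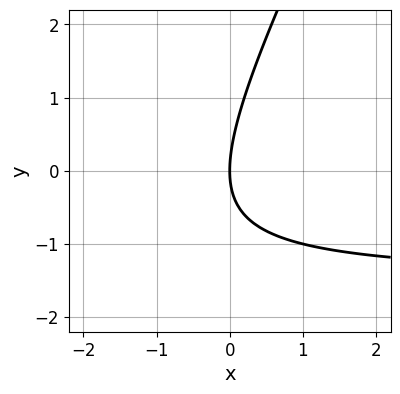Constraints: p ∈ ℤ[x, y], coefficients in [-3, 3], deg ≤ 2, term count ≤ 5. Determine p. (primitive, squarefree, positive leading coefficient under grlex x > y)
2*x*y - y^2 + 3*x

1. Degree: the shape is more complex than any degree-1 curve, so deg p = 2.
2. From the axis intercepts and sections: it crosses the x-axis at the gridline x = 0; one y-axis crossing is at y = 0.
3. Putting this together gives p.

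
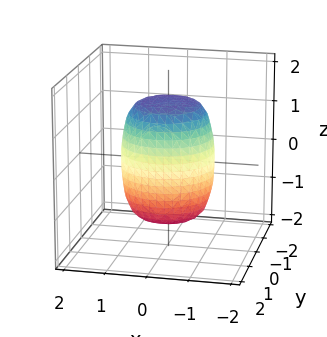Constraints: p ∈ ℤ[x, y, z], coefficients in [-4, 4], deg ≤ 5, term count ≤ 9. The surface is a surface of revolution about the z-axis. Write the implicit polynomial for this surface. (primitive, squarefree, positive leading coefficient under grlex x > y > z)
2*x^4 + 4*x^2*y^2 + 2*y^4 - x^2 - y^2 + z^2 - 2

1. deg p = 4.
2. By symmetry, the z-axis is an axis of rotation, so x and y enter only as x² + y².
3. Observable constraints: a circular section at z = 0 has radius between 1 and 2.
4. Assembling these constraints gives the stated polynomial.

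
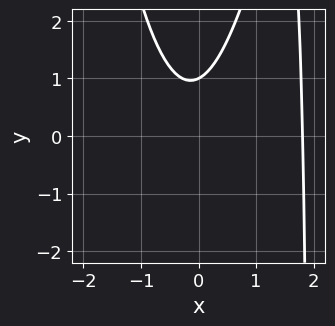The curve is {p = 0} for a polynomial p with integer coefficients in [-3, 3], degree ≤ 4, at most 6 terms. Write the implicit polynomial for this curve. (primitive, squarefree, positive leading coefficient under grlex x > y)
2*x^3 - 3*x^2 - x*y + 2*y - 2

First, degree: a generic line meets the curve in up to 3 points, so deg p = 3.
Next, observable constraints: one y-axis crossing is at y = 1.
Finally, the integer polynomial consistent with all of this is the stated p.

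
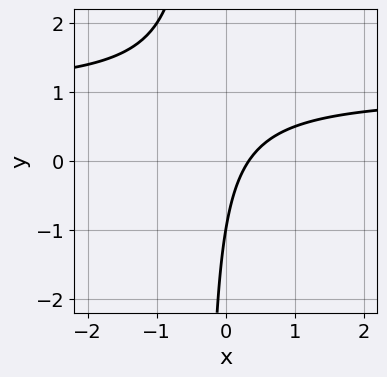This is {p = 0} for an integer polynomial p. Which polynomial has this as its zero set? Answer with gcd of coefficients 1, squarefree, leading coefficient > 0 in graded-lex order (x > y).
3*x*y - 3*x + y + 1

1. deg p = 2. No degree-1 curve has this shape.
2. From the axis intercepts and sections: it meets the y-axis at y = -1 (among the integer gridlines).
3. Matching integer coefficients to the picture gives p.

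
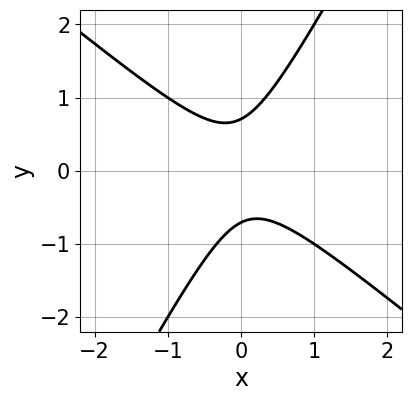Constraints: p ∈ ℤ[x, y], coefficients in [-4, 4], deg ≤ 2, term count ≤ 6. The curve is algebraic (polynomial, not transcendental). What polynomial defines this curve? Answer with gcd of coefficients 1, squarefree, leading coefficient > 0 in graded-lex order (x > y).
3*x^2 + 2*x*y - 2*y^2 + 1

First, deg p = 2.
Then, from the visible intercepts: the curve avoids every integer x-axis point in the box.
Finally, putting this together gives p.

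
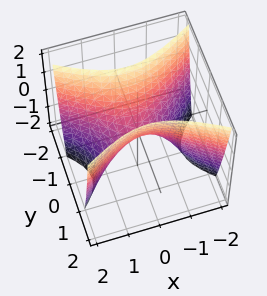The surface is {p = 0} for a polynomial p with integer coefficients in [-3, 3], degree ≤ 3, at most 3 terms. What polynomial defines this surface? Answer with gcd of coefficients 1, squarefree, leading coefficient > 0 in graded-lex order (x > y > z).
deg p = 2.
Symmetries: mirror symmetry x ↦ −x ⇒ only even powers of x; the y ↦ −y reflection is a symmetry, so y appears only in even powers.
Observable constraints: it crosses the x-axis at the gridline x = 0; it meets the z-axis at z = 0 (among the integer gridlines); it crosses the y-axis at the gridline y = 0.
Together with the visible shape, these determine p as stated.

x^2 - 2*y^2 + z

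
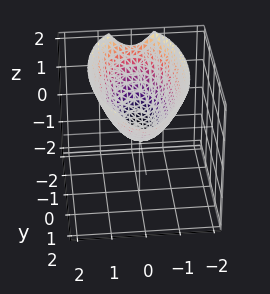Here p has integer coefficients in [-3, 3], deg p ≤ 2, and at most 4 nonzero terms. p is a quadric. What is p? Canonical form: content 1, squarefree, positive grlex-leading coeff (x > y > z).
1. deg p = 2. A single bowl opening along one axis; a quadric.
2. Symmetries: the y ↦ −y reflection is a symmetry, so y appears only in even powers; mirror symmetry x ↦ −x ⇒ only even powers of x.
3. Against the integer gridlines: it meets the y-axis at y = 0 (among the integer gridlines); one x-axis crossing is at x = 0.
4. Assembling these constraints gives the stated polynomial.

3*x^2 + y^2 - 3*z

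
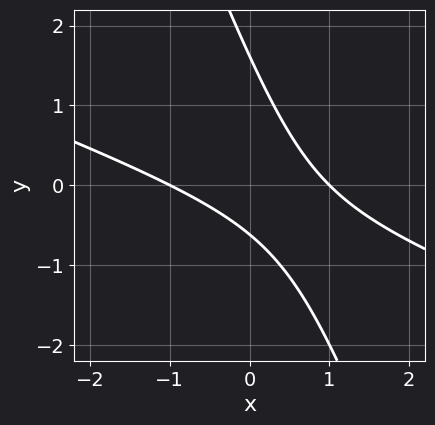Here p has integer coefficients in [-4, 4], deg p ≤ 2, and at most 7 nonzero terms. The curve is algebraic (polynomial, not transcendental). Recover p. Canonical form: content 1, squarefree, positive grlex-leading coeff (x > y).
x^2 + 3*x*y + y^2 - y - 1

Degree: no degree-1 curve has this shape, so deg p = 2.
Checking where it meets the axes: among the integer gridlines, it crosses the x-axis at x ∈ {-1, 1}.
Putting this together gives p.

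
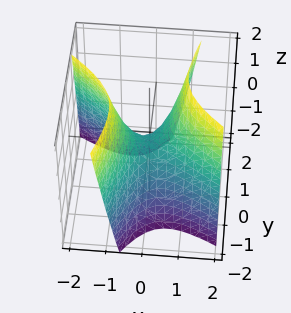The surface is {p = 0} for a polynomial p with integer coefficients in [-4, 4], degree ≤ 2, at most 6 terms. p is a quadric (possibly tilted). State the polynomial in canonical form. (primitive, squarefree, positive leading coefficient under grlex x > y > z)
3*x^2 + 3*x*y - 2*y^2 - 2*z

Degree: no degree-1 surface has this shape, so deg p = 2.
Checking where it meets the axes: it crosses the z-axis at the gridline z = 0; one y-axis crossing is at y = 0.
Assembling these constraints gives the stated polynomial.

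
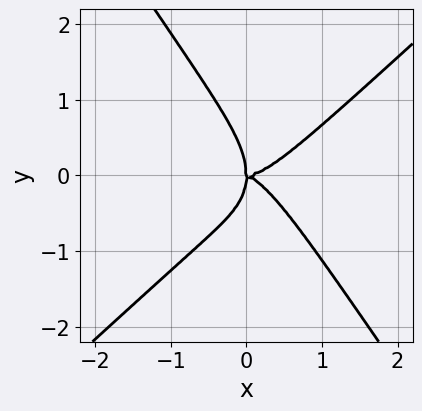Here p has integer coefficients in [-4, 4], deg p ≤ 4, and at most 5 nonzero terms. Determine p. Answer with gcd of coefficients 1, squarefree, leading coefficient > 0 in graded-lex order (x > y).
deg p = 4.
Checking where it meets the axes: it crosses the y-axis at the gridline y = 0; one x-axis crossing is at x = 0.
Assembling these constraints gives the stated polynomial.

3*x^4 - 2*x*y^3 - 2*y^4 - x^2*y - 3*x*y^2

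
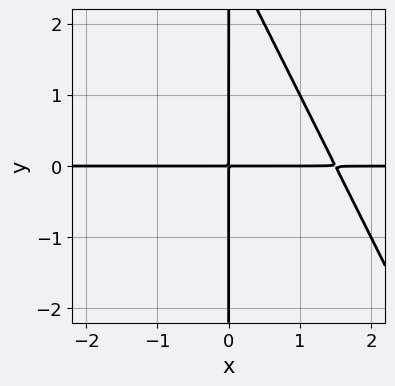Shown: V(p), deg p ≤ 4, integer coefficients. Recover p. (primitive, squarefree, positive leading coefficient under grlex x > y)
2*x^2*y + x*y^2 - 3*x*y

(a) Degree: the shape is more complex than any degree-2 curve, so deg p = 3.
(b) Against the integer gridlines: the visible y-axis segment lies entirely on the curve; the visible x-axis segment lies entirely on the curve.
(c) Solving for integer coefficients yields p as stated.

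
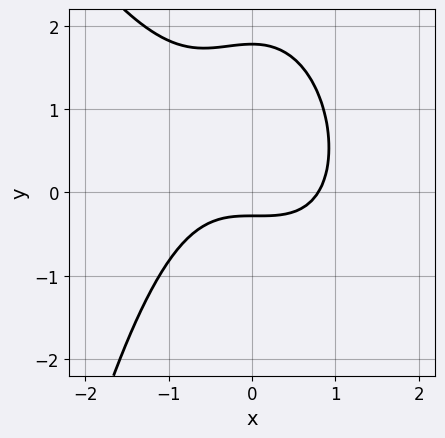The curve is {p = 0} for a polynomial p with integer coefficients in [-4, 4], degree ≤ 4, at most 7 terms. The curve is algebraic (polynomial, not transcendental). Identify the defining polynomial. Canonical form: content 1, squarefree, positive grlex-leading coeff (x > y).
(a) Degree: the shape is more complex than any degree-2 curve, so deg p = 3.
(b) Solving for integer coefficients yields p as stated.

2*x^3 + x^2*y + 2*y^2 - 3*y - 1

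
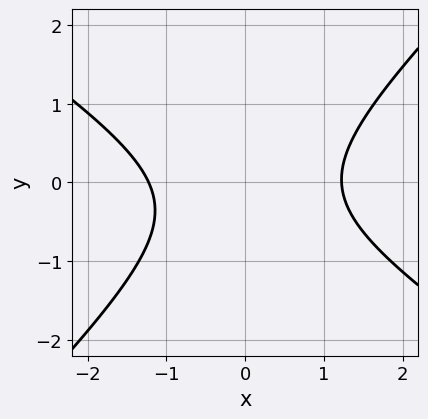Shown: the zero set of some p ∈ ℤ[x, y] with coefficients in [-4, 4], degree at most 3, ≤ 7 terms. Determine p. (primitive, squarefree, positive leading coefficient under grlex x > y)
2*x^2 + x*y - 3*y^2 - y - 3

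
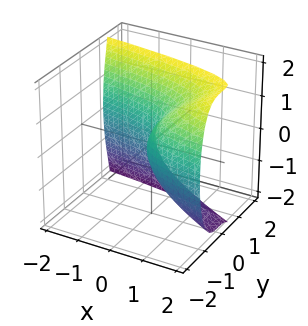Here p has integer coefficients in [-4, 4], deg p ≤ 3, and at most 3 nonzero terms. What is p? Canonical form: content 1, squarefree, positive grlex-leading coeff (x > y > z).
3*y^3 - z^2 + 2*x

(a) deg p = 3.
(b) Observable constraints: it meets the z-axis at z = 0 (among the integer gridlines); it meets the x-axis at x = 0 (among the integer gridlines); it crosses the y-axis at the gridline y = 0.
(c) Together with the visible shape, these determine p as stated.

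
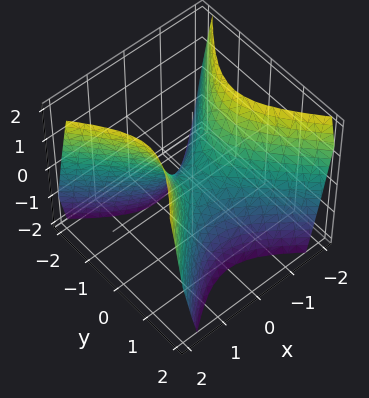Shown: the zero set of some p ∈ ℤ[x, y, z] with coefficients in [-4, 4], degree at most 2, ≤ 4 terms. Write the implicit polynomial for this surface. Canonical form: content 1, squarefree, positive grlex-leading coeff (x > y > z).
3*x^2 - 3*y^2 - 2*z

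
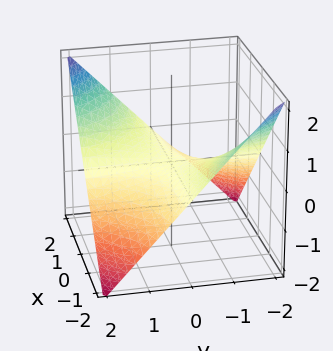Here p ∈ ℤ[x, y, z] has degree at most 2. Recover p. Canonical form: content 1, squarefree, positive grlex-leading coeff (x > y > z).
(a) Degree: a hyperbolic paraboloid; a quadric, so deg p = 2.
(b) From the visible intercepts: every point of the x-axis in the box is on the surface; the visible y-axis segment lies entirely on the surface.
(c) Assembling these constraints gives the stated polynomial.

x*y - 2*z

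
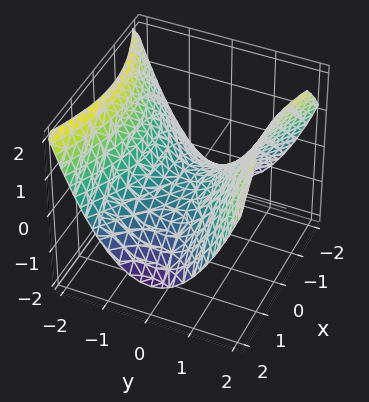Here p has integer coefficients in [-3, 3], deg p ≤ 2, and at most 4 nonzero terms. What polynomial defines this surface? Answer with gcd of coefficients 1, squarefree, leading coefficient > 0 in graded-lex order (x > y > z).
(a) Degree: a saddle surface; a quadric, so deg p = 2.
(b) Symmetries: it's symmetric under y → −y, forcing even powers of y; it's symmetric under x → −x, forcing even powers of x.
(c) From the visible intercepts: it meets the y-axis at y = 0 (among the integer gridlines); it meets the z-axis at z = 0 (among the integer gridlines).
(d) Solving for integer coefficients yields p as stated.

x^2 - 2*y^2 + 3*z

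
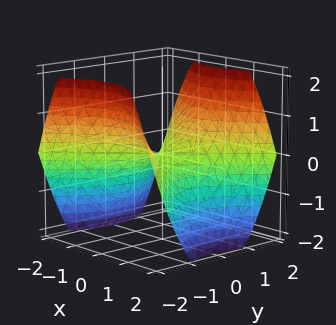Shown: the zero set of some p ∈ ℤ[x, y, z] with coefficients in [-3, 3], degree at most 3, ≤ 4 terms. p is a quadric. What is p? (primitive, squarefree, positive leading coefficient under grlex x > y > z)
2*x^2 - 2*y^2 + 3*z

Degree: a hyperbolic paraboloid; a quadric, so deg p = 2.
Symmetries: the y ↦ −y reflection is a symmetry, so y appears only in even powers; it's symmetric under x → −x, forcing even powers of x.
Observable constraints: one y-axis crossing is at y = 0; it crosses the x-axis at the gridline x = 0; one z-axis crossing is at z = 0.
Together with the visible shape, these determine p as stated.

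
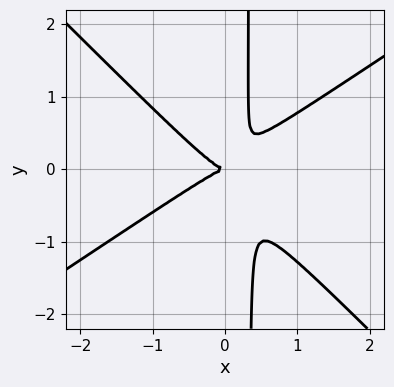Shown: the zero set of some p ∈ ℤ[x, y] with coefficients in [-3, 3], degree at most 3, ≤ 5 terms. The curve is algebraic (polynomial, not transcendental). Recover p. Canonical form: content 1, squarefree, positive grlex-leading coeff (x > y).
2*x^3 - x^2*y - 3*x*y^2 + y^2

1. The degree is 3 — the shape is more complex than any degree-2 curve.
2. Against the integer gridlines: one y-axis crossing is at y = 0; one x-axis crossing is at x = 0.
3. These observations pin down the coefficients.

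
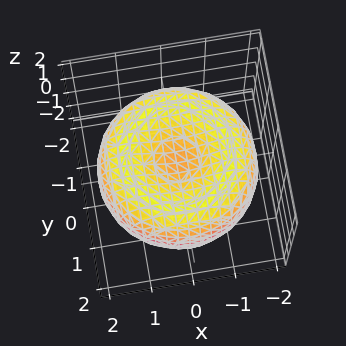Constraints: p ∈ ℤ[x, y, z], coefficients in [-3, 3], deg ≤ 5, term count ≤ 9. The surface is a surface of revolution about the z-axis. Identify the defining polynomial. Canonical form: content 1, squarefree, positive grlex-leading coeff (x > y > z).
x^4 + 2*x^2*y^2 + y^4 - 3*x^2 - 3*y^2 + 3*z^2 - 1

(a) Degree: the shape is more complex than any degree-3 surface, so deg p = 4.
(b) Symmetry: the surface is invariant under rotation about z: p = q(x² + y², z).
(c) Checking where it meets the axes: a circular section at z = -1 has radius exactly 1.
(d) The integer polynomial consistent with all of this is the stated p.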